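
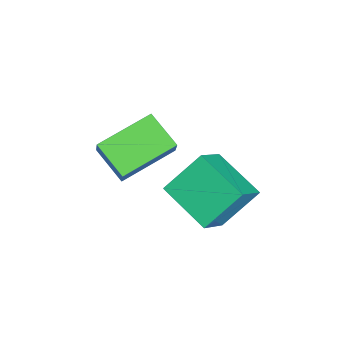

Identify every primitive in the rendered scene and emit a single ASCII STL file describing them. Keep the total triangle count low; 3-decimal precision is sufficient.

solid 
facet normal -0.657 -0.672 0.342
outer loop
vertex 2.82 0.879 3.351
vertex 2.318 1.909 4.41
vertex 1.825 1.37 2.402
endloop
endfacet
facet normal 0.321 -0.661 -0.679
outer loop
vertex 2.962 2.531 1.81
vertex 2.82 0.879 3.351
vertex 1.825 1.37 2.402
endloop
endfacet
facet normal -0.657 -0.672 0.342
outer loop
vertex 1.825 1.37 2.402
vertex 2.318 1.909 4.41
vertex 1.323 2.4 3.461
endloop
endfacet
facet normal -0.682 0.336 -0.650
outer loop
vertex 1.323 2.4 3.461
vertex 2.962 2.531 1.81
vertex 1.825 1.37 2.402
endloop
endfacet
facet normal 0.682 -0.336 0.650
outer loop
vertex 2.82 0.879 3.351
vertex 3.455 3.07 3.818
vertex 2.318 1.909 4.41
endloop
endfacet
facet normal 0.321 -0.661 -0.679
outer loop
vertex 3.957 2.04 2.759
vertex 2.82 0.879 3.351
vertex 2.962 2.531 1.81
endloop
endfacet
facet normal 0.682 -0.336 0.650
outer loop
vertex 3.957 2.04 2.759
vertex 3.455 3.07 3.818
vertex 2.82 0.879 3.351
endloop
endfacet
facet normal -0.321 0.661 0.679
outer loop
vertex 2.318 1.909 4.41
vertex 3.455 3.07 3.818
vertex 1.323 2.4 3.461
endloop
endfacet
facet normal -0.682 0.336 -0.650
outer loop
vertex 2.46 3.561 2.869
vertex 2.962 2.531 1.81
vertex 1.323 2.4 3.461
endloop
endfacet
facet normal -0.321 0.661 0.679
outer loop
vertex 1.323 2.4 3.461
vertex 3.455 3.07 3.818
vertex 2.46 3.561 2.869
endloop
endfacet
facet normal 0.657 0.672 -0.342
outer loop
vertex 2.46 3.561 2.869
vertex 3.957 2.04 2.759
vertex 2.962 2.531 1.81
endloop
endfacet
facet normal 0.657 0.672 -0.342
outer loop
vertex 3.455 3.07 3.818
vertex 3.957 2.04 2.759
vertex 2.46 3.561 2.869
endloop
endfacet
facet normal -0.640 -0.594 0.487
outer loop
vertex 0.796 -1.099 3.253
vertex -0.196 0.415 3.795
vertex 0.218 -1.173 2.403
endloop
endfacet
facet normal 0.525 -0.801 -0.287
outer loop
vertex 1.056 -0.395 1.765
vertex 0.796 -1.099 3.253
vertex 0.218 -1.173 2.403
endloop
endfacet
facet normal -0.640 -0.594 0.487
outer loop
vertex 0.218 -1.173 2.403
vertex -0.196 0.415 3.795
vertex -0.774 0.341 2.946
endloop
endfacet
facet normal -0.561 -0.072 -0.825
outer loop
vertex -0.774 0.341 2.946
vertex 1.056 -0.395 1.765
vertex 0.218 -1.173 2.403
endloop
endfacet
facet normal 0.561 0.072 0.825
outer loop
vertex 0.796 -1.099 3.253
vertex 0.642 1.193 3.157
vertex -0.196 0.415 3.795
endloop
endfacet
facet normal 0.525 -0.801 -0.287
outer loop
vertex 1.634 -0.321 2.614
vertex 0.796 -1.099 3.253
vertex 1.056 -0.395 1.765
endloop
endfacet
facet normal 0.561 0.072 0.824
outer loop
vertex 1.634 -0.321 2.614
vertex 0.642 1.193 3.157
vertex 0.796 -1.099 3.253
endloop
endfacet
facet normal -0.525 0.801 0.288
outer loop
vertex -0.196 0.415 3.795
vertex 0.642 1.193 3.157
vertex -0.774 0.341 2.946
endloop
endfacet
facet normal -0.561 -0.073 -0.824
outer loop
vertex 0.064 1.119 2.307
vertex 1.056 -0.395 1.765
vertex -0.774 0.341 2.946
endloop
endfacet
facet normal -0.525 0.801 0.287
outer loop
vertex -0.774 0.341 2.946
vertex 0.642 1.193 3.157
vertex 0.064 1.119 2.307
endloop
endfacet
facet normal 0.640 0.594 -0.488
outer loop
vertex 0.064 1.119 2.307
vertex 1.634 -0.321 2.614
vertex 1.056 -0.395 1.765
endloop
endfacet
facet normal 0.640 0.594 -0.487
outer loop
vertex 0.642 1.193 3.157
vertex 1.634 -0.321 2.614
vertex 0.064 1.119 2.307
endloop
endfacet

endsolid


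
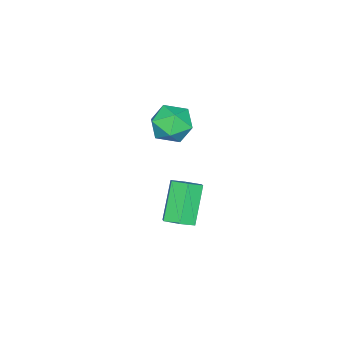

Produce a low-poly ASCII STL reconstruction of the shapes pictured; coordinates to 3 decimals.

solid 
facet normal -0.288 0.057 0.956
outer loop
vertex 0.014 0.066 4.205
vertex 0.413 -0.68 4.37
vertex 0.84 0.065 4.454
endloop
endfacet
facet normal -0.203 0.708 0.677
outer loop
vertex 0.014 0.066 4.205
vertex 0.84 0.065 4.454
vertex 0.58 0.593 3.824
endloop
endfacet
facet normal -0.636 0.764 0.112
outer loop
vertex 0.014 0.066 4.205
vertex 0.58 0.593 3.824
vertex -0.006 0.175 3.35
endloop
endfacet
facet normal -0.988 0.149 0.042
outer loop
vertex 0.014 0.066 4.205
vertex -0.006 0.175 3.35
vertex -0.11 -0.612 3.687
endloop
endfacet
facet normal -0.774 -0.289 0.564
outer loop
vertex 0.014 0.066 4.205
vertex -0.11 -0.612 3.687
vertex 0.413 -0.68 4.37
endloop
endfacet
facet normal 0.470 0.762 0.445
outer loop
vertex 0.58 0.593 3.824
vertex 0.84 0.065 4.454
vertex 1.33 0.172 3.753
endloop
endfacet
facet normal 0.332 -0.292 0.897
outer loop
vertex 0.84 0.065 4.454
vertex 0.413 -0.68 4.37
vertex 1.226 -0.615 4.09
endloop
endfacet
facet normal -0.453 -0.852 0.262
outer loop
vertex 0.413 -0.68 4.37
vertex -0.11 -0.612 3.687
vertex 0.64 -1.033 3.616
endloop
endfacet
facet normal -0.801 -0.143 -0.582
outer loop
vertex -0.11 -0.612 3.687
vertex -0.006 0.175 3.35
vertex 0.38 -0.505 2.986
endloop
endfacet
facet normal -0.230 0.853 -0.469
outer loop
vertex -0.006 0.175 3.35
vertex 0.58 0.593 3.824
vertex 0.807 0.24 3.07
endloop
endfacet
facet normal 0.988 -0.149 -0.042
outer loop
vertex 1.206 -0.506 3.235
vertex 1.33 0.172 3.753
vertex 1.226 -0.615 4.09
endloop
endfacet
facet normal 0.636 -0.764 -0.112
outer loop
vertex 1.206 -0.506 3.235
vertex 1.226 -0.615 4.09
vertex 0.64 -1.033 3.616
endloop
endfacet
facet normal 0.203 -0.708 -0.677
outer loop
vertex 1.206 -0.506 3.235
vertex 0.64 -1.033 3.616
vertex 0.38 -0.505 2.986
endloop
endfacet
facet normal 0.288 -0.057 -0.956
outer loop
vertex 1.206 -0.506 3.235
vertex 0.38 -0.505 2.986
vertex 0.807 0.24 3.07
endloop
endfacet
facet normal 0.774 0.289 -0.564
outer loop
vertex 1.206 -0.506 3.235
vertex 0.807 0.24 3.07
vertex 1.33 0.172 3.753
endloop
endfacet
facet normal 0.801 0.143 0.582
outer loop
vertex 1.226 -0.615 4.09
vertex 1.33 0.172 3.753
vertex 0.84 0.065 4.454
endloop
endfacet
facet normal 0.230 -0.853 0.469
outer loop
vertex 0.64 -1.033 3.616
vertex 1.226 -0.615 4.09
vertex 0.413 -0.68 4.37
endloop
endfacet
facet normal -0.470 -0.762 -0.445
outer loop
vertex 0.38 -0.505 2.986
vertex 0.64 -1.033 3.616
vertex -0.11 -0.612 3.687
endloop
endfacet
facet normal -0.332 0.292 -0.897
outer loop
vertex 0.807 0.24 3.07
vertex 0.38 -0.505 2.986
vertex -0.006 0.175 3.35
endloop
endfacet
facet normal 0.453 0.852 -0.262
outer loop
vertex 1.33 0.172 3.753
vertex 0.807 0.24 3.07
vertex 0.58 0.593 3.824
endloop
endfacet
facet normal 0.607 0.183 -0.773
outer loop
vertex 1.697 0.125 -0.641
vertex 1.23 0.453 -0.93
vertex 1.637 0.754 -0.539
endloop
endfacet
facet normal 0.790 -0.024 0.613
outer loop
vertex 1.697 0.125 -0.641
vertex 1.637 0.754 -0.539
vertex 0.678 -0.181 0.659
endloop
endfacet
facet normal 0.790 -0.024 0.613
outer loop
vertex 0.678 -0.181 0.659
vertex 1.637 0.754 -0.539
vertex 0.618 0.448 0.761
endloop
endfacet
facet normal -0.606 -0.183 0.774
outer loop
vertex 0.678 -0.181 0.659
vertex 0.618 0.448 0.761
vertex 0.21 0.147 0.37
endloop
endfacet
facet normal 0.607 0.183 -0.773
outer loop
vertex 1.637 0.754 -0.539
vertex 1.23 0.453 -0.93
vertex 1.17 1.082 -0.828
endloop
endfacet
facet normal 0.315 0.839 0.444
outer loop
vertex 1.637 0.754 -0.539
vertex 1.17 1.082 -0.828
vertex 0.618 0.448 0.761
endloop
endfacet
facet normal 0.314 0.839 0.444
outer loop
vertex 0.618 0.448 0.761
vertex 1.17 1.082 -0.828
vertex 0.151 0.776 0.471
endloop
endfacet
facet normal -0.608 -0.181 0.773
outer loop
vertex 0.618 0.448 0.761
vertex 0.151 0.776 0.471
vertex 0.21 0.147 0.37
endloop
endfacet
facet normal 0.606 0.183 -0.774
outer loop
vertex 1.17 1.082 -0.828
vertex 1.23 0.453 -0.93
vertex 0.762 0.781 -1.219
endloop
endfacet
facet normal -0.475 0.864 -0.169
outer loop
vertex 1.17 1.082 -0.828
vertex 0.762 0.781 -1.219
vertex 0.151 0.776 0.471
endloop
endfacet
facet normal -0.475 0.863 -0.169
outer loop
vertex 0.151 0.776 0.471
vertex 0.762 0.781 -1.219
vertex -0.257 0.475 0.081
endloop
endfacet
facet normal -0.606 -0.181 0.774
outer loop
vertex 0.151 0.776 0.471
vertex -0.257 0.475 0.081
vertex 0.21 0.147 0.37
endloop
endfacet
facet normal 0.606 0.183 -0.774
outer loop
vertex 0.762 0.781 -1.219
vertex 1.23 0.453 -0.93
vertex 0.822 0.152 -1.321
endloop
endfacet
facet normal -0.790 0.024 -0.613
outer loop
vertex 0.762 0.781 -1.219
vertex 0.822 0.152 -1.321
vertex -0.257 0.475 0.081
endloop
endfacet
facet normal -0.790 0.024 -0.613
outer loop
vertex -0.257 0.475 0.081
vertex 0.822 0.152 -1.321
vertex -0.197 -0.154 -0.021
endloop
endfacet
facet normal -0.607 -0.183 0.773
outer loop
vertex -0.257 0.475 0.081
vertex -0.197 -0.154 -0.021
vertex 0.21 0.147 0.37
endloop
endfacet
facet normal 0.608 0.181 -0.773
outer loop
vertex 0.822 0.152 -1.321
vertex 1.23 0.453 -0.93
vertex 1.289 -0.176 -1.031
endloop
endfacet
facet normal -0.314 -0.839 -0.444
outer loop
vertex 0.822 0.152 -1.321
vertex 1.289 -0.176 -1.031
vertex -0.197 -0.154 -0.021
endloop
endfacet
facet normal -0.314 -0.839 -0.444
outer loop
vertex -0.197 -0.154 -0.021
vertex 1.289 -0.176 -1.031
vertex 0.27 -0.482 0.268
endloop
endfacet
facet normal -0.607 -0.183 0.773
outer loop
vertex -0.197 -0.154 -0.021
vertex 0.27 -0.482 0.268
vertex 0.21 0.147 0.37
endloop
endfacet
facet normal 0.606 0.181 -0.774
outer loop
vertex 1.289 -0.176 -1.031
vertex 1.23 0.453 -0.93
vertex 1.697 0.125 -0.641
endloop
endfacet
facet normal 0.475 -0.863 0.169
outer loop
vertex 1.289 -0.176 -1.031
vertex 1.697 0.125 -0.641
vertex 0.27 -0.482 0.268
endloop
endfacet
facet normal 0.475 -0.864 0.169
outer loop
vertex 0.27 -0.482 0.268
vertex 1.697 0.125 -0.641
vertex 0.678 -0.181 0.659
endloop
endfacet
facet normal -0.606 -0.183 0.774
outer loop
vertex 0.27 -0.482 0.268
vertex 0.678 -0.181 0.659
vertex 0.21 0.147 0.37
endloop
endfacet

endsolid


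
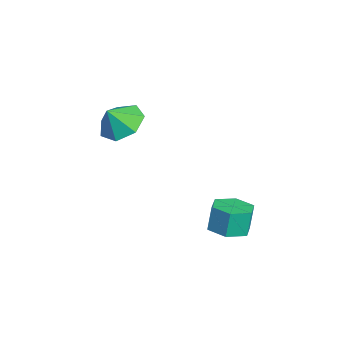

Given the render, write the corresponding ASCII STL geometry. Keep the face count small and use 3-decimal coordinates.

solid 
facet normal 0.148 -0.156 -0.977
outer loop
vertex 4.468 1.443 -3.145
vertex 3.628 1.688 -3.311
vertex 4.277 2.297 -3.31
endloop
endfacet
facet normal 0.965 0.237 0.109
outer loop
vertex 4.468 1.443 -3.145
vertex 4.277 2.297 -3.31
vertex 4.291 1.628 -1.983
endloop
endfacet
facet normal 0.965 0.237 0.109
outer loop
vertex 4.291 1.628 -1.983
vertex 4.277 2.297 -3.31
vertex 4.1 2.482 -2.147
endloop
endfacet
facet normal -0.148 0.154 0.977
outer loop
vertex 4.291 1.628 -1.983
vertex 4.1 2.482 -2.147
vertex 3.452 1.872 -2.149
endloop
endfacet
facet normal 0.148 -0.156 -0.977
outer loop
vertex 4.277 2.297 -3.31
vertex 3.628 1.688 -3.311
vertex 3.437 2.541 -3.476
endloop
endfacet
facet normal 0.297 0.949 -0.106
outer loop
vertex 4.277 2.297 -3.31
vertex 3.437 2.541 -3.476
vertex 4.1 2.482 -2.147
endloop
endfacet
facet normal 0.297 0.949 -0.106
outer loop
vertex 4.1 2.482 -2.147
vertex 3.437 2.541 -3.476
vertex 3.261 2.726 -2.314
endloop
endfacet
facet normal -0.149 0.155 0.977
outer loop
vertex 4.1 2.482 -2.147
vertex 3.261 2.726 -2.314
vertex 3.452 1.872 -2.149
endloop
endfacet
facet normal 0.148 -0.156 -0.977
outer loop
vertex 3.437 2.541 -3.476
vertex 3.628 1.688 -3.311
vertex 2.789 1.932 -3.477
endloop
endfacet
facet normal -0.669 0.712 -0.215
outer loop
vertex 3.437 2.541 -3.476
vertex 2.789 1.932 -3.477
vertex 3.261 2.726 -2.314
endloop
endfacet
facet normal -0.668 0.712 -0.215
outer loop
vertex 3.261 2.726 -2.314
vertex 2.789 1.932 -3.477
vertex 2.612 2.117 -2.315
endloop
endfacet
facet normal -0.148 0.156 0.977
outer loop
vertex 3.261 2.726 -2.314
vertex 2.612 2.117 -2.315
vertex 3.452 1.872 -2.149
endloop
endfacet
facet normal 0.148 -0.154 -0.977
outer loop
vertex 2.789 1.932 -3.477
vertex 3.628 1.688 -3.311
vertex 2.98 1.078 -3.313
endloop
endfacet
facet normal -0.965 -0.237 -0.109
outer loop
vertex 2.789 1.932 -3.477
vertex 2.98 1.078 -3.313
vertex 2.612 2.117 -2.315
endloop
endfacet
facet normal -0.965 -0.237 -0.109
outer loop
vertex 2.612 2.117 -2.315
vertex 2.98 1.078 -3.313
vertex 2.803 1.263 -2.15
endloop
endfacet
facet normal -0.148 0.156 0.977
outer loop
vertex 2.612 2.117 -2.315
vertex 2.803 1.263 -2.15
vertex 3.452 1.872 -2.149
endloop
endfacet
facet normal 0.149 -0.155 -0.977
outer loop
vertex 2.98 1.078 -3.313
vertex 3.628 1.688 -3.311
vertex 3.819 0.834 -3.146
endloop
endfacet
facet normal -0.297 -0.949 0.106
outer loop
vertex 2.98 1.078 -3.313
vertex 3.819 0.834 -3.146
vertex 2.803 1.263 -2.15
endloop
endfacet
facet normal -0.297 -0.949 0.106
outer loop
vertex 2.803 1.263 -2.15
vertex 3.819 0.834 -3.146
vertex 3.643 1.019 -1.984
endloop
endfacet
facet normal -0.148 0.156 0.977
outer loop
vertex 2.803 1.263 -2.15
vertex 3.643 1.019 -1.984
vertex 3.452 1.872 -2.149
endloop
endfacet
facet normal 0.148 -0.156 -0.977
outer loop
vertex 3.819 0.834 -3.146
vertex 3.628 1.688 -3.311
vertex 4.468 1.443 -3.145
endloop
endfacet
facet normal 0.668 -0.712 0.215
outer loop
vertex 3.819 0.834 -3.146
vertex 4.468 1.443 -3.145
vertex 3.643 1.019 -1.984
endloop
endfacet
facet normal 0.669 -0.712 0.215
outer loop
vertex 3.643 1.019 -1.984
vertex 4.468 1.443 -3.145
vertex 4.291 1.628 -1.983
endloop
endfacet
facet normal -0.148 0.156 0.977
outer loop
vertex 3.643 1.019 -1.984
vertex 4.291 1.628 -1.983
vertex 3.452 1.872 -2.149
endloop
endfacet
facet normal -0.257 0.533 -0.807
outer loop
vertex -0.114 -1.497 0.018
vertex -1.077 -1.964 0.016
vertex -0.772 -1.066 0.512
endloop
endfacet
facet normal 0.669 0.200 0.716
outer loop
vertex -0.114 -1.497 0.018
vertex -0.772 -1.066 0.512
vertex -0.783 -2.576 0.944
endloop
endfacet
facet normal -0.256 0.533 -0.807
outer loop
vertex -0.772 -1.066 0.512
vertex -1.077 -1.964 0.016
vertex -1.659 -1.311 0.632
endloop
endfacet
facet normal 0.054 0.274 0.960
outer loop
vertex -0.772 -1.066 0.512
vertex -1.659 -1.311 0.632
vertex -0.783 -2.576 0.944
endloop
endfacet
facet normal -0.255 0.533 -0.807
outer loop
vertex -1.659 -1.311 0.632
vertex -1.077 -1.964 0.016
vertex -2.109 -2.047 0.288
endloop
endfacet
facet normal -0.477 -0.116 0.871
outer loop
vertex -1.659 -1.311 0.632
vertex -2.109 -2.047 0.288
vertex -0.783 -2.576 0.944
endloop
endfacet
facet normal -0.256 0.532 -0.807
outer loop
vertex -2.109 -2.047 0.288
vertex -1.077 -1.964 0.016
vertex -1.781 -2.721 -0.26
endloop
endfacet
facet normal -0.525 -0.676 0.517
outer loop
vertex -2.109 -2.047 0.288
vertex -1.781 -2.721 -0.26
vertex -0.783 -2.576 0.944
endloop
endfacet
facet normal -0.256 0.533 -0.807
outer loop
vertex -1.781 -2.721 -0.26
vertex -1.077 -1.964 0.016
vertex -0.924 -2.825 -0.601
endloop
endfacet
facet normal -0.054 -0.985 0.164
outer loop
vertex -1.781 -2.721 -0.26
vertex -0.924 -2.825 -0.601
vertex -0.783 -2.576 0.944
endloop
endfacet
facet normal -0.256 0.533 -0.807
outer loop
vertex -0.924 -2.825 -0.601
vertex -1.077 -1.964 0.016
vertex -0.182 -2.28 -0.477
endloop
endfacet
facet normal 0.582 -0.810 0.077
outer loop
vertex -0.924 -2.825 -0.601
vertex -0.182 -2.28 -0.477
vertex -0.783 -2.576 0.944
endloop
endfacet
facet normal -0.256 0.532 -0.807
outer loop
vertex -0.182 -2.28 -0.477
vertex -1.077 -1.964 0.016
vertex -0.114 -1.497 0.018
endloop
endfacet
facet normal 0.903 -0.283 0.323
outer loop
vertex -0.182 -2.28 -0.477
vertex -0.114 -1.497 0.018
vertex -0.783 -2.576 0.944
endloop
endfacet

endsolid


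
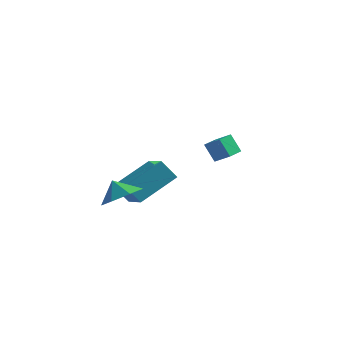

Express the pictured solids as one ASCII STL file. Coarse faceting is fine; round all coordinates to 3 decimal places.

solid 
facet normal -0.520 0.213 0.827
outer loop
vertex 1.593 -4.156 3.175
vertex 1.829 -3.311 3.106
vertex 0.912 -4.004 2.708
endloop
endfacet
facet normal -0.269 -0.960 0.079
outer loop
vertex 1.411 -4.209 1.914
vertex 1.593 -4.156 3.175
vertex 0.912 -4.004 2.708
endloop
endfacet
facet normal -0.520 0.213 0.827
outer loop
vertex 0.912 -4.004 2.708
vertex 1.829 -3.311 3.106
vertex 1.148 -3.159 2.639
endloop
endfacet
facet normal -0.811 0.181 -0.556
outer loop
vertex 1.148 -3.159 2.639
vertex 1.411 -4.209 1.914
vertex 0.912 -4.004 2.708
endloop
endfacet
facet normal 0.811 -0.181 0.556
outer loop
vertex 1.593 -4.156 3.175
vertex 2.328 -3.516 2.312
vertex 1.829 -3.311 3.106
endloop
endfacet
facet normal -0.269 -0.960 0.079
outer loop
vertex 2.092 -4.361 2.381
vertex 1.593 -4.156 3.175
vertex 1.411 -4.209 1.914
endloop
endfacet
facet normal 0.811 -0.181 0.556
outer loop
vertex 2.092 -4.361 2.381
vertex 2.328 -3.516 2.312
vertex 1.593 -4.156 3.175
endloop
endfacet
facet normal 0.269 0.960 -0.079
outer loop
vertex 1.829 -3.311 3.106
vertex 2.328 -3.516 2.312
vertex 1.148 -3.159 2.639
endloop
endfacet
facet normal -0.811 0.181 -0.556
outer loop
vertex 1.647 -3.364 1.845
vertex 1.411 -4.209 1.914
vertex 1.148 -3.159 2.639
endloop
endfacet
facet normal 0.269 0.960 -0.079
outer loop
vertex 1.148 -3.159 2.639
vertex 2.328 -3.516 2.312
vertex 1.647 -3.364 1.845
endloop
endfacet
facet normal 0.520 -0.213 -0.827
outer loop
vertex 1.647 -3.364 1.845
vertex 2.092 -4.361 2.381
vertex 1.411 -4.209 1.914
endloop
endfacet
facet normal 0.520 -0.213 -0.827
outer loop
vertex 2.328 -3.516 2.312
vertex 2.092 -4.361 2.381
vertex 1.647 -3.364 1.845
endloop
endfacet
facet normal -0.633 -0.011 0.774
outer loop
vertex -3.779 -0.289 -2.298
vertex -2.569 1.23 -1.286
vertex -4.792 1.057 -3.108
endloop
endfacet
facet normal -0.553 -0.694 -0.462
outer loop
vertex -4.051 1.07 -4.014
vertex -3.779 -0.289 -2.298
vertex -4.792 1.057 -3.108
endloop
endfacet
facet normal -0.633 -0.010 0.774
outer loop
vertex -4.792 1.057 -3.108
vertex -2.569 1.23 -1.286
vertex -3.582 2.577 -2.097
endloop
endfacet
facet normal -0.542 0.720 -0.433
outer loop
vertex -3.582 2.577 -2.097
vertex -4.051 1.07 -4.014
vertex -4.792 1.057 -3.108
endloop
endfacet
facet normal 0.542 -0.720 0.433
outer loop
vertex -3.779 -0.289 -2.298
vertex -1.828 1.243 -2.192
vertex -2.569 1.23 -1.286
endloop
endfacet
facet normal -0.553 -0.694 -0.462
outer loop
vertex -3.038 -0.277 -3.203
vertex -3.779 -0.289 -2.298
vertex -4.051 1.07 -4.014
endloop
endfacet
facet normal 0.542 -0.720 0.434
outer loop
vertex -3.038 -0.277 -3.203
vertex -1.828 1.243 -2.192
vertex -3.779 -0.289 -2.298
endloop
endfacet
facet normal 0.553 0.694 0.462
outer loop
vertex -2.569 1.23 -1.286
vertex -1.828 1.243 -2.192
vertex -3.582 2.577 -2.097
endloop
endfacet
facet normal -0.541 0.720 -0.434
outer loop
vertex -2.841 2.589 -3.002
vertex -4.051 1.07 -4.014
vertex -3.582 2.577 -2.097
endloop
endfacet
facet normal 0.553 0.694 0.462
outer loop
vertex -3.582 2.577 -2.097
vertex -1.828 1.243 -2.192
vertex -2.841 2.589 -3.002
endloop
endfacet
facet normal 0.634 0.011 -0.774
outer loop
vertex -2.841 2.589 -3.002
vertex -3.038 -0.277 -3.203
vertex -4.051 1.07 -4.014
endloop
endfacet
facet normal 0.633 0.011 -0.774
outer loop
vertex -1.828 1.243 -2.192
vertex -3.038 -0.277 -3.203
vertex -2.841 2.589 -3.002
endloop
endfacet
facet normal 0.553 -0.253 -0.794
outer loop
vertex -2.86 -2.275 -1.628
vertex -3.414 -1.637 -2.217
vertex -2.556 -1.436 -1.684
endloop
endfacet
facet normal 0.182 -0.000 0.983
outer loop
vertex -2.86 -2.275 -1.628
vertex -2.556 -1.436 -1.684
vertex -3.966 -1.383 -1.423
endloop
endfacet
facet normal 0.553 -0.254 -0.794
outer loop
vertex -2.556 -1.436 -1.684
vertex -3.414 -1.637 -2.217
vertex -2.897 -0.749 -2.141
endloop
endfacet
facet normal 0.167 0.602 0.781
outer loop
vertex -2.556 -1.436 -1.684
vertex -2.897 -0.749 -2.141
vertex -3.966 -1.383 -1.423
endloop
endfacet
facet normal 0.553 -0.254 -0.794
outer loop
vertex -2.897 -0.749 -2.141
vertex -3.414 -1.637 -2.217
vertex -3.628 -0.73 -2.656
endloop
endfacet
facet normal -0.256 0.881 0.397
outer loop
vertex -2.897 -0.749 -2.141
vertex -3.628 -0.73 -2.656
vertex -3.966 -1.383 -1.423
endloop
endfacet
facet normal 0.553 -0.254 -0.794
outer loop
vertex -3.628 -0.73 -2.656
vertex -3.414 -1.637 -2.217
vertex -4.197 -1.394 -2.84
endloop
endfacet
facet normal -0.770 0.626 0.121
outer loop
vertex -3.628 -0.73 -2.656
vertex -4.197 -1.394 -2.84
vertex -3.966 -1.383 -1.423
endloop
endfacet
facet normal 0.553 -0.253 -0.794
outer loop
vertex -4.197 -1.394 -2.84
vertex -3.414 -1.637 -2.217
vertex -4.176 -2.241 -2.555
endloop
endfacet
facet normal -0.987 0.030 0.161
outer loop
vertex -4.197 -1.394 -2.84
vertex -4.176 -2.241 -2.555
vertex -3.966 -1.383 -1.423
endloop
endfacet
facet normal 0.553 -0.253 -0.794
outer loop
vertex -4.176 -2.241 -2.555
vertex -3.414 -1.637 -2.217
vertex -3.581 -2.633 -2.016
endloop
endfacet
facet normal -0.743 -0.460 0.486
outer loop
vertex -4.176 -2.241 -2.555
vertex -3.581 -2.633 -2.016
vertex -3.966 -1.383 -1.423
endloop
endfacet
facet normal 0.553 -0.253 -0.794
outer loop
vertex -3.581 -2.633 -2.016
vertex -3.414 -1.637 -2.217
vertex -2.86 -2.275 -1.628
endloop
endfacet
facet normal -0.224 -0.473 0.852
outer loop
vertex -3.581 -2.633 -2.016
vertex -2.86 -2.275 -1.628
vertex -3.966 -1.383 -1.423
endloop
endfacet

endsolid


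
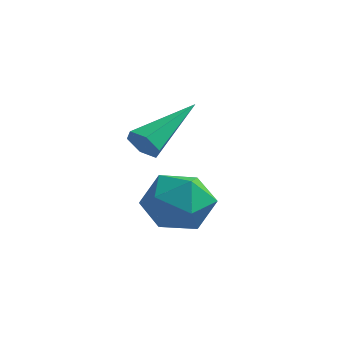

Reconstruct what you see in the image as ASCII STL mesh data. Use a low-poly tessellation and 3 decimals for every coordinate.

solid 
facet normal -0.160 -0.866 -0.473
outer loop
vertex -0.324 -0.804 -0.783
vertex -0.574 -1.008 -0.325
vertex -0.876 -0.74 -0.713
endloop
endfacet
facet normal -0.016 0.673 -0.740
outer loop
vertex -0.324 -0.804 -0.783
vertex -0.876 -0.74 -0.713
vertex -0.246 0.768 0.645
endloop
endfacet
facet normal -0.160 -0.866 -0.473
outer loop
vertex -0.876 -0.74 -0.713
vertex -0.574 -1.008 -0.325
vertex -1.126 -0.944 -0.255
endloop
endfacet
facet normal -0.820 0.532 -0.211
outer loop
vertex -0.876 -0.74 -0.713
vertex -1.126 -0.944 -0.255
vertex -0.246 0.768 0.645
endloop
endfacet
facet normal -0.160 -0.866 -0.473
outer loop
vertex -1.126 -0.944 -0.255
vertex -0.574 -1.008 -0.325
vertex -0.824 -1.212 0.133
endloop
endfacet
facet normal -0.768 0.059 0.638
outer loop
vertex -1.126 -0.944 -0.255
vertex -0.824 -1.212 0.133
vertex -0.246 0.768 0.645
endloop
endfacet
facet normal -0.160 -0.866 -0.473
outer loop
vertex -0.824 -1.212 0.133
vertex -0.574 -1.008 -0.325
vertex -0.272 -1.276 0.063
endloop
endfacet
facet normal 0.090 -0.274 0.958
outer loop
vertex -0.824 -1.212 0.133
vertex -0.272 -1.276 0.063
vertex -0.246 0.768 0.645
endloop
endfacet
facet normal -0.160 -0.866 -0.473
outer loop
vertex -0.272 -1.276 0.063
vertex -0.574 -1.008 -0.325
vertex -0.022 -1.072 -0.395
endloop
endfacet
facet normal 0.894 -0.133 0.428
outer loop
vertex -0.272 -1.276 0.063
vertex -0.022 -1.072 -0.395
vertex -0.246 0.768 0.645
endloop
endfacet
facet normal -0.160 -0.866 -0.473
outer loop
vertex -0.022 -1.072 -0.395
vertex -0.574 -1.008 -0.325
vertex -0.324 -0.804 -0.783
endloop
endfacet
facet normal 0.841 0.340 -0.420
outer loop
vertex -0.022 -1.072 -0.395
vertex -0.324 -0.804 -0.783
vertex -0.246 0.768 0.645
endloop
endfacet
facet normal -0.027 0.269 0.963
outer loop
vertex 1.6 -1.741 -0.733
vertex 1.047 -2.534 -0.527
vertex 2.033 -2.594 -0.483
endloop
endfacet
facet normal 0.579 0.486 0.655
outer loop
vertex 1.6 -1.741 -0.733
vertex 2.033 -2.594 -0.483
vertex 2.405 -2.047 -1.218
endloop
endfacet
facet normal 0.408 0.907 0.105
outer loop
vertex 1.6 -1.741 -0.733
vertex 2.405 -2.047 -1.218
vertex 1.65 -1.65 -1.716
endloop
endfacet
facet normal -0.302 0.950 0.073
outer loop
vertex 1.6 -1.741 -0.733
vertex 1.65 -1.65 -1.716
vertex 0.81 -1.95 -1.288
endloop
endfacet
facet normal -0.571 0.555 0.604
outer loop
vertex 1.6 -1.741 -0.733
vertex 0.81 -1.95 -1.288
vertex 1.047 -2.534 -0.527
endloop
endfacet
facet normal 0.914 -0.089 0.396
outer loop
vertex 2.405 -2.047 -1.218
vertex 2.033 -2.594 -0.483
vertex 2.35 -3.03 -1.312
endloop
endfacet
facet normal -0.067 -0.440 0.895
outer loop
vertex 2.033 -2.594 -0.483
vertex 1.047 -2.534 -0.527
vertex 1.51 -3.33 -0.884
endloop
endfacet
facet normal -0.949 0.023 0.313
outer loop
vertex 1.047 -2.534 -0.527
vertex 0.81 -1.95 -1.288
vertex 0.755 -2.933 -1.382
endloop
endfacet
facet normal -0.514 0.662 -0.545
outer loop
vertex 0.81 -1.95 -1.288
vertex 1.65 -1.65 -1.716
vertex 1.127 -2.386 -2.117
endloop
endfacet
facet normal 0.637 0.592 -0.494
outer loop
vertex 1.65 -1.65 -1.716
vertex 2.405 -2.047 -1.218
vertex 2.113 -2.446 -2.073
endloop
endfacet
facet normal 0.302 -0.950 -0.073
outer loop
vertex 1.56 -3.239 -1.867
vertex 2.35 -3.03 -1.312
vertex 1.51 -3.33 -0.884
endloop
endfacet
facet normal -0.408 -0.907 -0.105
outer loop
vertex 1.56 -3.239 -1.867
vertex 1.51 -3.33 -0.884
vertex 0.755 -2.933 -1.382
endloop
endfacet
facet normal -0.579 -0.486 -0.655
outer loop
vertex 1.56 -3.239 -1.867
vertex 0.755 -2.933 -1.382
vertex 1.127 -2.386 -2.117
endloop
endfacet
facet normal 0.027 -0.269 -0.963
outer loop
vertex 1.56 -3.239 -1.867
vertex 1.127 -2.386 -2.117
vertex 2.113 -2.446 -2.073
endloop
endfacet
facet normal 0.571 -0.555 -0.604
outer loop
vertex 1.56 -3.239 -1.867
vertex 2.113 -2.446 -2.073
vertex 2.35 -3.03 -1.312
endloop
endfacet
facet normal 0.514 -0.662 0.545
outer loop
vertex 1.51 -3.33 -0.884
vertex 2.35 -3.03 -1.312
vertex 2.033 -2.594 -0.483
endloop
endfacet
facet normal -0.637 -0.592 0.494
outer loop
vertex 0.755 -2.933 -1.382
vertex 1.51 -3.33 -0.884
vertex 1.047 -2.534 -0.527
endloop
endfacet
facet normal -0.914 0.089 -0.396
outer loop
vertex 1.127 -2.386 -2.117
vertex 0.755 -2.933 -1.382
vertex 0.81 -1.95 -1.288
endloop
endfacet
facet normal 0.067 0.440 -0.895
outer loop
vertex 2.113 -2.446 -2.073
vertex 1.127 -2.386 -2.117
vertex 1.65 -1.65 -1.716
endloop
endfacet
facet normal 0.949 -0.023 -0.313
outer loop
vertex 2.35 -3.03 -1.312
vertex 2.113 -2.446 -2.073
vertex 2.405 -2.047 -1.218
endloop
endfacet

endsolid


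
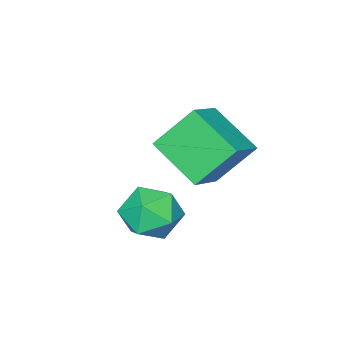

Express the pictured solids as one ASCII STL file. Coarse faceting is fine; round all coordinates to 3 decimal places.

solid 
facet normal -0.203 0.915 -0.350
outer loop
vertex 3.115 2.288 -0.45
vertex 2.214 2.364 0.271
vertex 3.259 2.726 0.611
endloop
endfacet
facet normal 0.496 0.777 -0.388
outer loop
vertex 3.115 2.288 -0.45
vertex 3.259 2.726 0.611
vertex 4.048 2.003 0.172
endloop
endfacet
facet normal 0.584 0.192 -0.788
outer loop
vertex 3.115 2.288 -0.45
vertex 4.048 2.003 0.172
vertex 3.49 1.194 -0.439
endloop
endfacet
facet normal -0.060 -0.031 -0.998
outer loop
vertex 3.115 2.288 -0.45
vertex 3.49 1.194 -0.439
vertex 2.357 1.417 -0.378
endloop
endfacet
facet normal -0.547 0.416 -0.727
outer loop
vertex 3.115 2.288 -0.45
vertex 2.357 1.417 -0.378
vertex 2.214 2.364 0.271
endloop
endfacet
facet normal 0.728 0.630 0.271
outer loop
vertex 4.048 2.003 0.172
vertex 3.259 2.726 0.611
vertex 3.723 1.903 1.278
endloop
endfacet
facet normal -0.403 0.853 0.332
outer loop
vertex 3.259 2.726 0.611
vertex 2.214 2.364 0.271
vertex 2.59 2.126 1.339
endloop
endfacet
facet normal -0.960 0.046 -0.278
outer loop
vertex 2.214 2.364 0.271
vertex 2.357 1.417 -0.378
vertex 2.032 1.317 0.728
endloop
endfacet
facet normal -0.172 -0.677 -0.716
outer loop
vertex 2.357 1.417 -0.378
vertex 3.49 1.194 -0.439
vertex 2.821 0.594 0.289
endloop
endfacet
facet normal 0.871 -0.316 -0.377
outer loop
vertex 3.49 1.194 -0.439
vertex 4.048 2.003 0.172
vertex 3.866 0.956 0.629
endloop
endfacet
facet normal 0.060 0.031 0.998
outer loop
vertex 2.965 1.032 1.35
vertex 3.723 1.903 1.278
vertex 2.59 2.126 1.339
endloop
endfacet
facet normal -0.584 -0.192 0.788
outer loop
vertex 2.965 1.032 1.35
vertex 2.59 2.126 1.339
vertex 2.032 1.317 0.728
endloop
endfacet
facet normal -0.496 -0.777 0.388
outer loop
vertex 2.965 1.032 1.35
vertex 2.032 1.317 0.728
vertex 2.821 0.594 0.289
endloop
endfacet
facet normal 0.203 -0.915 0.350
outer loop
vertex 2.965 1.032 1.35
vertex 2.821 0.594 0.289
vertex 3.866 0.956 0.629
endloop
endfacet
facet normal 0.547 -0.416 0.727
outer loop
vertex 2.965 1.032 1.35
vertex 3.866 0.956 0.629
vertex 3.723 1.903 1.278
endloop
endfacet
facet normal 0.172 0.677 0.716
outer loop
vertex 2.59 2.126 1.339
vertex 3.723 1.903 1.278
vertex 3.259 2.726 0.611
endloop
endfacet
facet normal -0.871 0.316 0.377
outer loop
vertex 2.032 1.317 0.728
vertex 2.59 2.126 1.339
vertex 2.214 2.364 0.271
endloop
endfacet
facet normal -0.728 -0.630 -0.271
outer loop
vertex 2.821 0.594 0.289
vertex 2.032 1.317 0.728
vertex 2.357 1.417 -0.378
endloop
endfacet
facet normal 0.403 -0.853 -0.332
outer loop
vertex 3.866 0.956 0.629
vertex 2.821 0.594 0.289
vertex 3.49 1.194 -0.439
endloop
endfacet
facet normal 0.960 -0.046 0.278
outer loop
vertex 3.723 1.903 1.278
vertex 3.866 0.956 0.629
vertex 4.048 2.003 0.172
endloop
endfacet
facet normal -0.866 -0.207 -0.455
outer loop
vertex -0.342 -0.393 1.189
vertex -1.357 0.497 2.719
vertex -0.247 1.534 0.132
endloop
endfacet
facet normal 0.498 -0.436 -0.750
outer loop
vertex 1.217 1.883 0.901
vertex -0.342 -0.393 1.189
vertex -0.247 1.534 0.132
endloop
endfacet
facet normal -0.866 -0.207 -0.455
outer loop
vertex -0.247 1.534 0.132
vertex -1.357 0.497 2.719
vertex -1.262 2.424 1.662
endloop
endfacet
facet normal 0.044 0.876 -0.481
outer loop
vertex -1.262 2.424 1.662
vertex 1.217 1.883 0.901
vertex -0.247 1.534 0.132
endloop
endfacet
facet normal -0.044 -0.876 0.481
outer loop
vertex -0.342 -0.393 1.189
vertex 0.107 0.846 3.488
vertex -1.357 0.497 2.719
endloop
endfacet
facet normal 0.498 -0.436 -0.750
outer loop
vertex 1.122 -0.044 1.958
vertex -0.342 -0.393 1.189
vertex 1.217 1.883 0.901
endloop
endfacet
facet normal -0.044 -0.876 0.481
outer loop
vertex 1.122 -0.044 1.958
vertex 0.107 0.846 3.488
vertex -0.342 -0.393 1.189
endloop
endfacet
facet normal -0.498 0.436 0.750
outer loop
vertex -1.357 0.497 2.719
vertex 0.107 0.846 3.488
vertex -1.262 2.424 1.662
endloop
endfacet
facet normal 0.044 0.876 -0.481
outer loop
vertex 0.202 2.773 2.431
vertex 1.217 1.883 0.901
vertex -1.262 2.424 1.662
endloop
endfacet
facet normal -0.498 0.436 0.750
outer loop
vertex -1.262 2.424 1.662
vertex 0.107 0.846 3.488
vertex 0.202 2.773 2.431
endloop
endfacet
facet normal 0.866 0.207 0.455
outer loop
vertex 0.202 2.773 2.431
vertex 1.122 -0.044 1.958
vertex 1.217 1.883 0.901
endloop
endfacet
facet normal 0.866 0.207 0.455
outer loop
vertex 0.107 0.846 3.488
vertex 1.122 -0.044 1.958
vertex 0.202 2.773 2.431
endloop
endfacet

endsolid


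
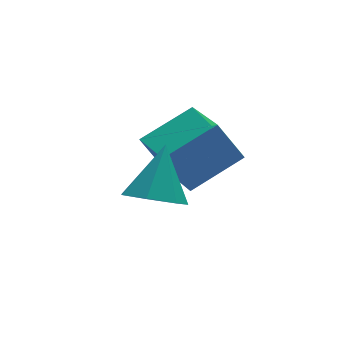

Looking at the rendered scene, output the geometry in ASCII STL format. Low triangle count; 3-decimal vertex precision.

solid 
facet normal -0.458 0.217 0.862
outer loop
vertex -0.587 -2.253 1.468
vertex 0.941 -2.018 2.221
vertex -0.629 -0.484 1.0
endloop
endfacet
facet normal -0.889 -0.137 -0.438
outer loop
vertex -0.001 -0.782 -0.181
vertex -0.587 -2.253 1.468
vertex -0.629 -0.484 1.0
endloop
endfacet
facet normal -0.458 0.217 0.862
outer loop
vertex -0.629 -0.484 1.0
vertex 0.941 -2.018 2.221
vertex 0.9 -0.249 1.753
endloop
endfacet
facet normal -0.023 0.966 -0.256
outer loop
vertex 0.9 -0.249 1.753
vertex -0.001 -0.782 -0.181
vertex -0.629 -0.484 1.0
endloop
endfacet
facet normal 0.023 -0.966 0.256
outer loop
vertex -0.587 -2.253 1.468
vertex 1.569 -2.316 1.04
vertex 0.941 -2.018 2.221
endloop
endfacet
facet normal -0.889 -0.136 -0.437
outer loop
vertex 0.04 -2.551 0.287
vertex -0.587 -2.253 1.468
vertex -0.001 -0.782 -0.181
endloop
endfacet
facet normal 0.023 -0.966 0.256
outer loop
vertex 0.04 -2.551 0.287
vertex 1.569 -2.316 1.04
vertex -0.587 -2.253 1.468
endloop
endfacet
facet normal 0.889 0.136 0.438
outer loop
vertex 0.941 -2.018 2.221
vertex 1.569 -2.316 1.04
vertex 0.9 -0.249 1.753
endloop
endfacet
facet normal -0.023 0.966 -0.256
outer loop
vertex 1.527 -0.547 0.572
vertex -0.001 -0.782 -0.181
vertex 0.9 -0.249 1.753
endloop
endfacet
facet normal 0.889 0.137 0.437
outer loop
vertex 0.9 -0.249 1.753
vertex 1.569 -2.316 1.04
vertex 1.527 -0.547 0.572
endloop
endfacet
facet normal 0.458 -0.217 -0.862
outer loop
vertex 1.527 -0.547 0.572
vertex 0.04 -2.551 0.287
vertex -0.001 -0.782 -0.181
endloop
endfacet
facet normal 0.458 -0.217 -0.862
outer loop
vertex 1.569 -2.316 1.04
vertex 0.04 -2.551 0.287
vertex 1.527 -0.547 0.572
endloop
endfacet
facet normal -0.363 -0.495 -0.789
outer loop
vertex -0.542 -4.035 0.992
vertex -1.32 -3.699 1.139
vertex -0.684 -3.387 0.651
endloop
endfacet
facet normal 0.980 0.196 -0.036
outer loop
vertex -0.542 -4.035 0.992
vertex -0.684 -3.387 0.651
vertex -0.72 -2.881 2.441
endloop
endfacet
facet normal -0.363 -0.495 -0.789
outer loop
vertex -0.684 -3.387 0.651
vertex -1.32 -3.699 1.139
vertex -1.305 -2.973 0.677
endloop
endfacet
facet normal 0.535 0.816 -0.220
outer loop
vertex -0.684 -3.387 0.651
vertex -1.305 -2.973 0.677
vertex -0.72 -2.881 2.441
endloop
endfacet
facet normal -0.363 -0.495 -0.789
outer loop
vertex -1.305 -2.973 0.677
vertex -1.32 -3.699 1.139
vertex -1.937 -3.106 1.051
endloop
endfacet
facet normal -0.198 0.980 0.014
outer loop
vertex -1.305 -2.973 0.677
vertex -1.937 -3.106 1.051
vertex -0.72 -2.881 2.441
endloop
endfacet
facet normal -0.364 -0.496 -0.789
outer loop
vertex -1.937 -3.106 1.051
vertex -1.32 -3.699 1.139
vertex -2.104 -3.685 1.492
endloop
endfacet
facet normal -0.664 0.565 0.490
outer loop
vertex -1.937 -3.106 1.051
vertex -2.104 -3.685 1.492
vertex -0.72 -2.881 2.441
endloop
endfacet
facet normal -0.364 -0.495 -0.789
outer loop
vertex -2.104 -3.685 1.492
vertex -1.32 -3.699 1.139
vertex -1.68 -4.274 1.666
endloop
endfacet
facet normal -0.514 -0.119 0.850
outer loop
vertex -2.104 -3.685 1.492
vertex -1.68 -4.274 1.666
vertex -0.72 -2.881 2.441
endloop
endfacet
facet normal -0.363 -0.496 -0.789
outer loop
vertex -1.68 -4.274 1.666
vertex -1.32 -3.699 1.139
vertex -0.985 -4.43 1.444
endloop
endfacet
facet normal 0.138 -0.553 0.822
outer loop
vertex -1.68 -4.274 1.666
vertex -0.985 -4.43 1.444
vertex -0.72 -2.881 2.441
endloop
endfacet
facet normal -0.363 -0.496 -0.789
outer loop
vertex -0.985 -4.43 1.444
vertex -1.32 -3.699 1.139
vertex -0.542 -4.035 0.992
endloop
endfacet
facet normal 0.804 -0.413 0.428
outer loop
vertex -0.985 -4.43 1.444
vertex -0.542 -4.035 0.992
vertex -0.72 -2.881 2.441
endloop
endfacet

endsolid


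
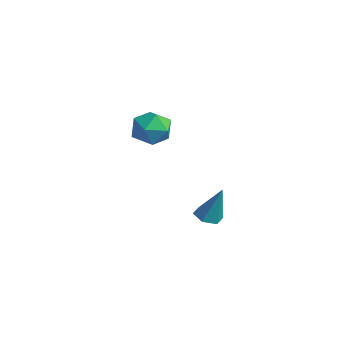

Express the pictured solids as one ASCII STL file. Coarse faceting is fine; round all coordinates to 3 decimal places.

solid 
facet normal -0.271 -0.218 -0.938
outer loop
vertex -1.506 2.808 -2.688
vertex -2.134 2.754 -2.494
vertex -1.901 3.337 -2.697
endloop
endfacet
facet normal 0.801 0.597 -0.048
outer loop
vertex -1.506 2.808 -2.688
vertex -1.901 3.337 -2.697
vertex -1.646 3.146 -0.806
endloop
endfacet
facet normal -0.272 -0.218 -0.937
outer loop
vertex -1.901 3.337 -2.697
vertex -2.134 2.754 -2.494
vertex -2.529 3.283 -2.502
endloop
endfacet
facet normal -0.052 0.993 0.107
outer loop
vertex -1.901 3.337 -2.697
vertex -2.529 3.283 -2.502
vertex -1.646 3.146 -0.806
endloop
endfacet
facet normal -0.272 -0.217 -0.937
outer loop
vertex -2.529 3.283 -2.502
vertex -2.134 2.754 -2.494
vertex -2.763 2.7 -2.299
endloop
endfacet
facet normal -0.771 0.462 0.439
outer loop
vertex -2.529 3.283 -2.502
vertex -2.763 2.7 -2.299
vertex -1.646 3.146 -0.806
endloop
endfacet
facet normal -0.272 -0.217 -0.937
outer loop
vertex -2.763 2.7 -2.299
vertex -2.134 2.754 -2.494
vertex -2.368 2.171 -2.291
endloop
endfacet
facet normal -0.636 -0.466 0.615
outer loop
vertex -2.763 2.7 -2.299
vertex -2.368 2.171 -2.291
vertex -1.646 3.146 -0.806
endloop
endfacet
facet normal -0.271 -0.218 -0.938
outer loop
vertex -2.368 2.171 -2.291
vertex -2.134 2.754 -2.494
vertex -1.739 2.225 -2.485
endloop
endfacet
facet normal 0.216 -0.861 0.460
outer loop
vertex -2.368 2.171 -2.291
vertex -1.739 2.225 -2.485
vertex -1.646 3.146 -0.806
endloop
endfacet
facet normal -0.271 -0.218 -0.938
outer loop
vertex -1.739 2.225 -2.485
vertex -2.134 2.754 -2.494
vertex -1.506 2.808 -2.688
endloop
endfacet
facet normal 0.935 -0.329 0.129
outer loop
vertex -1.739 2.225 -2.485
vertex -1.506 2.808 -2.688
vertex -1.646 3.146 -0.806
endloop
endfacet
facet normal -0.349 -0.092 0.933
outer loop
vertex -3.05 0.553 3.812
vertex -2.777 -0.353 3.825
vertex -2.183 0.325 4.114
endloop
endfacet
facet normal -0.130 0.576 0.807
outer loop
vertex -3.05 0.553 3.812
vertex -2.183 0.325 4.114
vertex -2.306 1.079 3.556
endloop
endfacet
facet normal -0.500 0.829 0.251
outer loop
vertex -3.05 0.553 3.812
vertex -2.306 1.079 3.556
vertex -2.976 0.867 2.922
endloop
endfacet
facet normal -0.948 0.318 0.033
outer loop
vertex -3.05 0.553 3.812
vertex -2.976 0.867 2.922
vertex -3.267 -0.018 3.089
endloop
endfacet
facet normal -0.855 -0.251 0.455
outer loop
vertex -3.05 0.553 3.812
vertex -3.267 -0.018 3.089
vertex -2.777 -0.353 3.825
endloop
endfacet
facet normal 0.559 0.550 0.620
outer loop
vertex -2.306 1.079 3.556
vertex -2.183 0.325 4.114
vertex -1.573 0.498 3.411
endloop
endfacet
facet normal 0.203 -0.529 0.824
outer loop
vertex -2.183 0.325 4.114
vertex -2.777 -0.353 3.825
vertex -1.864 -0.387 3.578
endloop
endfacet
facet normal -0.614 -0.788 0.050
outer loop
vertex -2.777 -0.353 3.825
vertex -3.267 -0.018 3.089
vertex -2.534 -0.599 2.944
endloop
endfacet
facet normal -0.765 0.132 -0.631
outer loop
vertex -3.267 -0.018 3.089
vertex -2.976 0.867 2.922
vertex -2.657 0.155 2.386
endloop
endfacet
facet normal -0.040 0.960 -0.279
outer loop
vertex -2.976 0.867 2.922
vertex -2.306 1.079 3.556
vertex -2.063 0.833 2.675
endloop
endfacet
facet normal 0.948 -0.318 -0.033
outer loop
vertex -1.79 -0.073 2.688
vertex -1.573 0.498 3.411
vertex -1.864 -0.387 3.578
endloop
endfacet
facet normal 0.500 -0.829 -0.251
outer loop
vertex -1.79 -0.073 2.688
vertex -1.864 -0.387 3.578
vertex -2.534 -0.599 2.944
endloop
endfacet
facet normal 0.130 -0.576 -0.807
outer loop
vertex -1.79 -0.073 2.688
vertex -2.534 -0.599 2.944
vertex -2.657 0.155 2.386
endloop
endfacet
facet normal 0.349 0.092 -0.933
outer loop
vertex -1.79 -0.073 2.688
vertex -2.657 0.155 2.386
vertex -2.063 0.833 2.675
endloop
endfacet
facet normal 0.855 0.251 -0.455
outer loop
vertex -1.79 -0.073 2.688
vertex -2.063 0.833 2.675
vertex -1.573 0.498 3.411
endloop
endfacet
facet normal 0.765 -0.132 0.631
outer loop
vertex -1.864 -0.387 3.578
vertex -1.573 0.498 3.411
vertex -2.183 0.325 4.114
endloop
endfacet
facet normal 0.040 -0.960 0.279
outer loop
vertex -2.534 -0.599 2.944
vertex -1.864 -0.387 3.578
vertex -2.777 -0.353 3.825
endloop
endfacet
facet normal -0.559 -0.550 -0.620
outer loop
vertex -2.657 0.155 2.386
vertex -2.534 -0.599 2.944
vertex -3.267 -0.018 3.089
endloop
endfacet
facet normal -0.203 0.529 -0.824
outer loop
vertex -2.063 0.833 2.675
vertex -2.657 0.155 2.386
vertex -2.976 0.867 2.922
endloop
endfacet
facet normal 0.614 0.788 -0.050
outer loop
vertex -1.573 0.498 3.411
vertex -2.063 0.833 2.675
vertex -2.306 1.079 3.556
endloop
endfacet

endsolid


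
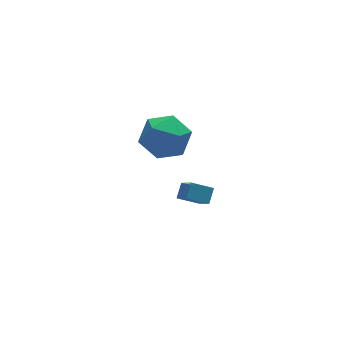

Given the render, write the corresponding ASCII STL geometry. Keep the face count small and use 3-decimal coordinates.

solid 
facet normal -0.571 -0.558 -0.602
outer loop
vertex 1.254 -1.351 -1.253
vertex 0.399 -0.848 -0.909
vertex 1.458 -0.044 -2.659
endloop
endfacet
facet normal 0.814 -0.480 -0.328
outer loop
vertex 1.921 0.408 -2.171
vertex 1.254 -1.351 -1.253
vertex 1.458 -0.044 -2.659
endloop
endfacet
facet normal -0.571 -0.558 -0.602
outer loop
vertex 1.458 -0.044 -2.659
vertex 0.399 -0.848 -0.909
vertex 0.603 0.459 -2.314
endloop
endfacet
facet normal 0.105 0.678 -0.728
outer loop
vertex 0.603 0.459 -2.314
vertex 1.921 0.408 -2.171
vertex 1.458 -0.044 -2.659
endloop
endfacet
facet normal -0.106 -0.678 0.728
outer loop
vertex 1.254 -1.351 -1.253
vertex 0.862 -0.396 -0.421
vertex 0.399 -0.848 -0.909
endloop
endfacet
facet normal 0.814 -0.480 -0.328
outer loop
vertex 1.717 -0.899 -0.766
vertex 1.254 -1.351 -1.253
vertex 1.921 0.408 -2.171
endloop
endfacet
facet normal -0.105 -0.677 0.728
outer loop
vertex 1.717 -0.899 -0.766
vertex 0.862 -0.396 -0.421
vertex 1.254 -1.351 -1.253
endloop
endfacet
facet normal -0.814 0.480 0.328
outer loop
vertex 0.399 -0.848 -0.909
vertex 0.862 -0.396 -0.421
vertex 0.603 0.459 -2.314
endloop
endfacet
facet normal 0.105 0.677 -0.728
outer loop
vertex 1.066 0.911 -1.827
vertex 1.921 0.408 -2.171
vertex 0.603 0.459 -2.314
endloop
endfacet
facet normal -0.814 0.480 0.328
outer loop
vertex 0.603 0.459 -2.314
vertex 0.862 -0.396 -0.421
vertex 1.066 0.911 -1.827
endloop
endfacet
facet normal 0.571 0.558 0.602
outer loop
vertex 1.066 0.911 -1.827
vertex 1.717 -0.899 -0.766
vertex 1.921 0.408 -2.171
endloop
endfacet
facet normal 0.571 0.558 0.602
outer loop
vertex 0.862 -0.396 -0.421
vertex 1.717 -0.899 -0.766
vertex 1.066 0.911 -1.827
endloop
endfacet
facet normal -0.913 -0.228 0.339
outer loop
vertex -1.509 -0.129 3.443
vertex -1.159 -1.286 3.606
vertex -1.027 -0.476 4.508
endloop
endfacet
facet normal -0.749 0.451 0.486
outer loop
vertex -1.509 -0.129 3.443
vertex -1.027 -0.476 4.508
vertex -0.706 0.591 4.013
endloop
endfacet
facet normal -0.609 0.782 -0.130
outer loop
vertex -1.509 -0.129 3.443
vertex -0.706 0.591 4.013
vertex -0.64 0.441 2.804
endloop
endfacet
facet normal -0.686 0.308 -0.659
outer loop
vertex -1.509 -0.129 3.443
vertex -0.64 0.441 2.804
vertex -0.92 -0.719 2.553
endloop
endfacet
facet normal -0.874 -0.316 -0.369
outer loop
vertex -1.509 -0.129 3.443
vertex -0.92 -0.719 2.553
vertex -1.159 -1.286 3.606
endloop
endfacet
facet normal -0.152 0.453 0.878
outer loop
vertex -0.706 0.591 4.013
vertex -1.027 -0.476 4.508
vertex 0.14 -0.121 4.527
endloop
endfacet
facet normal -0.418 -0.645 0.640
outer loop
vertex -1.027 -0.476 4.508
vertex -1.159 -1.286 3.606
vertex -0.14 -1.281 4.276
endloop
endfacet
facet normal -0.356 -0.787 -0.504
outer loop
vertex -1.159 -1.286 3.606
vertex -0.92 -0.719 2.553
vertex -0.074 -1.431 3.067
endloop
endfacet
facet normal -0.052 0.223 -0.973
outer loop
vertex -0.92 -0.719 2.553
vertex -0.64 0.441 2.804
vertex 0.247 -0.364 2.572
endloop
endfacet
facet normal 0.073 0.990 -0.119
outer loop
vertex -0.64 0.441 2.804
vertex -0.706 0.591 4.013
vertex 0.379 0.446 3.474
endloop
endfacet
facet normal 0.686 -0.308 0.659
outer loop
vertex 0.729 -0.711 3.637
vertex 0.14 -0.121 4.527
vertex -0.14 -1.281 4.276
endloop
endfacet
facet normal 0.609 -0.782 0.130
outer loop
vertex 0.729 -0.711 3.637
vertex -0.14 -1.281 4.276
vertex -0.074 -1.431 3.067
endloop
endfacet
facet normal 0.749 -0.451 -0.486
outer loop
vertex 0.729 -0.711 3.637
vertex -0.074 -1.431 3.067
vertex 0.247 -0.364 2.572
endloop
endfacet
facet normal 0.913 0.228 -0.339
outer loop
vertex 0.729 -0.711 3.637
vertex 0.247 -0.364 2.572
vertex 0.379 0.446 3.474
endloop
endfacet
facet normal 0.874 0.316 0.369
outer loop
vertex 0.729 -0.711 3.637
vertex 0.379 0.446 3.474
vertex 0.14 -0.121 4.527
endloop
endfacet
facet normal 0.052 -0.223 0.973
outer loop
vertex -0.14 -1.281 4.276
vertex 0.14 -0.121 4.527
vertex -1.027 -0.476 4.508
endloop
endfacet
facet normal -0.073 -0.990 0.119
outer loop
vertex -0.074 -1.431 3.067
vertex -0.14 -1.281 4.276
vertex -1.159 -1.286 3.606
endloop
endfacet
facet normal 0.152 -0.453 -0.878
outer loop
vertex 0.247 -0.364 2.572
vertex -0.074 -1.431 3.067
vertex -0.92 -0.719 2.553
endloop
endfacet
facet normal 0.418 0.645 -0.640
outer loop
vertex 0.379 0.446 3.474
vertex 0.247 -0.364 2.572
vertex -0.64 0.441 2.804
endloop
endfacet
facet normal 0.356 0.787 0.504
outer loop
vertex 0.14 -0.121 4.527
vertex 0.379 0.446 3.474
vertex -0.706 0.591 4.013
endloop
endfacet

endsolid


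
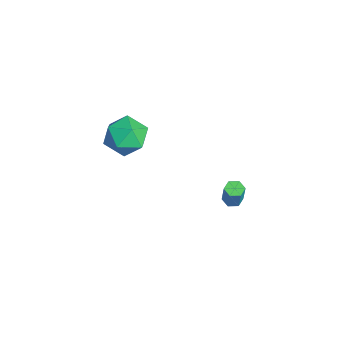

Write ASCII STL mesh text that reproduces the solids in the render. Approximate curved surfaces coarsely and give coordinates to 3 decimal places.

solid 
facet normal -0.342 0.913 -0.222
outer loop
vertex -1.064 -2.145 1.857
vertex -2.044 -2.368 2.45
vertex -1.128 -1.892 2.995
endloop
endfacet
facet normal 0.370 0.911 -0.182
outer loop
vertex -1.064 -2.145 1.857
vertex -1.128 -1.892 2.995
vertex -0.159 -2.373 2.558
endloop
endfacet
facet normal 0.617 0.438 -0.654
outer loop
vertex -1.064 -2.145 1.857
vertex -0.159 -2.373 2.558
vertex -0.475 -3.146 1.743
endloop
endfacet
facet normal 0.057 0.146 -0.988
outer loop
vertex -1.064 -2.145 1.857
vertex -0.475 -3.146 1.743
vertex -1.64 -3.143 1.676
endloop
endfacet
facet normal -0.536 0.440 -0.720
outer loop
vertex -1.064 -2.145 1.857
vertex -1.64 -3.143 1.676
vertex -2.044 -2.368 2.45
endloop
endfacet
facet normal 0.553 0.687 0.471
outer loop
vertex -0.159 -2.373 2.558
vertex -1.128 -1.892 2.995
vertex -0.58 -2.737 3.584
endloop
endfacet
facet normal -0.600 0.690 0.405
outer loop
vertex -1.128 -1.892 2.995
vertex -2.044 -2.368 2.45
vertex -1.745 -2.734 3.517
endloop
endfacet
facet normal -0.913 -0.075 -0.401
outer loop
vertex -2.044 -2.368 2.45
vertex -1.64 -3.143 1.676
vertex -2.061 -3.507 2.702
endloop
endfacet
facet normal 0.047 -0.551 -0.833
outer loop
vertex -1.64 -3.143 1.676
vertex -0.475 -3.146 1.743
vertex -1.092 -3.988 2.265
endloop
endfacet
facet normal 0.952 -0.079 -0.294
outer loop
vertex -0.475 -3.146 1.743
vertex -0.159 -2.373 2.558
vertex -0.176 -3.512 2.81
endloop
endfacet
facet normal -0.057 -0.146 0.988
outer loop
vertex -1.156 -3.735 3.403
vertex -0.58 -2.737 3.584
vertex -1.745 -2.734 3.517
endloop
endfacet
facet normal -0.617 -0.438 0.654
outer loop
vertex -1.156 -3.735 3.403
vertex -1.745 -2.734 3.517
vertex -2.061 -3.507 2.702
endloop
endfacet
facet normal -0.370 -0.911 0.182
outer loop
vertex -1.156 -3.735 3.403
vertex -2.061 -3.507 2.702
vertex -1.092 -3.988 2.265
endloop
endfacet
facet normal 0.342 -0.913 0.222
outer loop
vertex -1.156 -3.735 3.403
vertex -1.092 -3.988 2.265
vertex -0.176 -3.512 2.81
endloop
endfacet
facet normal 0.536 -0.440 0.720
outer loop
vertex -1.156 -3.735 3.403
vertex -0.176 -3.512 2.81
vertex -0.58 -2.737 3.584
endloop
endfacet
facet normal -0.047 0.551 0.833
outer loop
vertex -1.745 -2.734 3.517
vertex -0.58 -2.737 3.584
vertex -1.128 -1.892 2.995
endloop
endfacet
facet normal -0.952 0.079 0.294
outer loop
vertex -2.061 -3.507 2.702
vertex -1.745 -2.734 3.517
vertex -2.044 -2.368 2.45
endloop
endfacet
facet normal -0.553 -0.687 -0.471
outer loop
vertex -1.092 -3.988 2.265
vertex -2.061 -3.507 2.702
vertex -1.64 -3.143 1.676
endloop
endfacet
facet normal 0.600 -0.690 -0.405
outer loop
vertex -0.176 -3.512 2.81
vertex -1.092 -3.988 2.265
vertex -0.475 -3.146 1.743
endloop
endfacet
facet normal 0.913 0.075 0.401
outer loop
vertex -0.58 -2.737 3.584
vertex -0.176 -3.512 2.81
vertex -0.159 -2.373 2.558
endloop
endfacet
facet normal -0.282 0.002 -0.959
outer loop
vertex -1.301 1.989 -4.225
vertex -1.693 2.311 -4.109
vertex -1.229 2.503 -4.245
endloop
endfacet
facet normal 0.949 -0.144 -0.280
outer loop
vertex -1.301 1.989 -4.225
vertex -1.229 2.503 -4.245
vertex -0.936 1.987 -2.987
endloop
endfacet
facet normal 0.949 -0.144 -0.280
outer loop
vertex -0.936 1.987 -2.987
vertex -1.229 2.503 -4.245
vertex -0.864 2.501 -3.008
endloop
endfacet
facet normal 0.284 -0.001 0.959
outer loop
vertex -0.936 1.987 -2.987
vertex -0.864 2.501 -3.008
vertex -1.327 2.309 -2.871
endloop
endfacet
facet normal -0.282 0.002 -0.959
outer loop
vertex -1.229 2.503 -4.245
vertex -1.693 2.311 -4.109
vertex -1.621 2.825 -4.129
endloop
endfacet
facet normal 0.594 0.786 -0.174
outer loop
vertex -1.229 2.503 -4.245
vertex -1.621 2.825 -4.129
vertex -0.864 2.501 -3.008
endloop
endfacet
facet normal 0.596 0.784 -0.176
outer loop
vertex -0.864 2.501 -3.008
vertex -1.621 2.825 -4.129
vertex -1.255 2.824 -2.892
endloop
endfacet
facet normal 0.284 -0.001 0.959
outer loop
vertex -0.864 2.501 -3.008
vertex -1.255 2.824 -2.892
vertex -1.327 2.309 -2.871
endloop
endfacet
facet normal -0.283 0.002 -0.959
outer loop
vertex -1.621 2.825 -4.129
vertex -1.693 2.311 -4.109
vertex -2.084 2.633 -3.993
endloop
endfacet
facet normal -0.354 0.929 0.106
outer loop
vertex -1.621 2.825 -4.129
vertex -2.084 2.633 -3.993
vertex -1.255 2.824 -2.892
endloop
endfacet
facet normal -0.355 0.929 0.106
outer loop
vertex -1.255 2.824 -2.892
vertex -2.084 2.633 -3.993
vertex -1.719 2.631 -2.755
endloop
endfacet
facet normal 0.283 -0.001 0.959
outer loop
vertex -1.255 2.824 -2.892
vertex -1.719 2.631 -2.755
vertex -1.327 2.309 -2.871
endloop
endfacet
facet normal -0.284 0.001 -0.959
outer loop
vertex -2.084 2.633 -3.993
vertex -1.693 2.311 -4.109
vertex -2.156 2.119 -3.972
endloop
endfacet
facet normal -0.949 0.144 0.280
outer loop
vertex -2.084 2.633 -3.993
vertex -2.156 2.119 -3.972
vertex -1.719 2.631 -2.755
endloop
endfacet
facet normal -0.949 0.144 0.280
outer loop
vertex -1.719 2.631 -2.755
vertex -2.156 2.119 -3.972
vertex -1.791 2.117 -2.735
endloop
endfacet
facet normal 0.282 -0.002 0.959
outer loop
vertex -1.719 2.631 -2.755
vertex -1.791 2.117 -2.735
vertex -1.327 2.309 -2.871
endloop
endfacet
facet normal -0.284 0.001 -0.959
outer loop
vertex -2.156 2.119 -3.972
vertex -1.693 2.311 -4.109
vertex -1.765 1.796 -4.088
endloop
endfacet
facet normal -0.596 -0.784 0.175
outer loop
vertex -2.156 2.119 -3.972
vertex -1.765 1.796 -4.088
vertex -1.791 2.117 -2.735
endloop
endfacet
facet normal -0.594 -0.786 0.175
outer loop
vertex -1.791 2.117 -2.735
vertex -1.765 1.796 -4.088
vertex -1.399 1.795 -2.851
endloop
endfacet
facet normal 0.282 -0.002 0.959
outer loop
vertex -1.791 2.117 -2.735
vertex -1.399 1.795 -2.851
vertex -1.327 2.309 -2.871
endloop
endfacet
facet normal -0.283 0.001 -0.959
outer loop
vertex -1.765 1.796 -4.088
vertex -1.693 2.311 -4.109
vertex -1.301 1.989 -4.225
endloop
endfacet
facet normal 0.355 -0.929 -0.106
outer loop
vertex -1.765 1.796 -4.088
vertex -1.301 1.989 -4.225
vertex -1.399 1.795 -2.851
endloop
endfacet
facet normal 0.354 -0.929 -0.106
outer loop
vertex -1.399 1.795 -2.851
vertex -1.301 1.989 -4.225
vertex -0.936 1.987 -2.987
endloop
endfacet
facet normal 0.283 -0.002 0.959
outer loop
vertex -1.399 1.795 -2.851
vertex -0.936 1.987 -2.987
vertex -1.327 2.309 -2.871
endloop
endfacet

endsolid


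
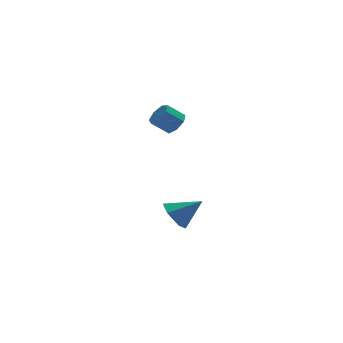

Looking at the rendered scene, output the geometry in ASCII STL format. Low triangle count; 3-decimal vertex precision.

solid 
facet normal -0.799 0.165 -0.578
outer loop
vertex -2.996 -0.076 -5.092
vertex -3.553 -0.711 -4.503
vertex -3.509 0.293 -4.278
endloop
endfacet
facet normal 0.656 0.752 0.072
outer loop
vertex -2.996 -0.076 -5.092
vertex -3.509 0.293 -4.278
vertex -2.107 -1.009 -3.457
endloop
endfacet
facet normal -0.799 0.165 -0.578
outer loop
vertex -3.509 0.293 -4.278
vertex -3.553 -0.711 -4.503
vertex -4.066 -0.342 -3.689
endloop
endfacet
facet normal 0.118 0.618 0.778
outer loop
vertex -3.509 0.293 -4.278
vertex -4.066 -0.342 -3.689
vertex -2.107 -1.009 -3.457
endloop
endfacet
facet normal -0.799 0.165 -0.578
outer loop
vertex -4.066 -0.342 -3.689
vertex -3.553 -0.711 -4.503
vertex -4.11 -1.346 -3.914
endloop
endfacet
facet normal -0.184 -0.207 0.961
outer loop
vertex -4.066 -0.342 -3.689
vertex -4.11 -1.346 -3.914
vertex -2.107 -1.009 -3.457
endloop
endfacet
facet normal -0.799 0.165 -0.578
outer loop
vertex -4.11 -1.346 -3.914
vertex -3.553 -0.711 -4.503
vertex -3.598 -1.715 -4.728
endloop
endfacet
facet normal 0.051 -0.897 0.439
outer loop
vertex -4.11 -1.346 -3.914
vertex -3.598 -1.715 -4.728
vertex -2.107 -1.009 -3.457
endloop
endfacet
facet normal -0.799 0.165 -0.578
outer loop
vertex -3.598 -1.715 -4.728
vertex -3.553 -0.711 -4.503
vertex -3.041 -1.08 -5.317
endloop
endfacet
facet normal 0.589 -0.763 -0.266
outer loop
vertex -3.598 -1.715 -4.728
vertex -3.041 -1.08 -5.317
vertex -2.107 -1.009 -3.457
endloop
endfacet
facet normal -0.799 0.165 -0.578
outer loop
vertex -3.041 -1.08 -5.317
vertex -3.553 -0.711 -4.503
vertex -2.996 -0.076 -5.092
endloop
endfacet
facet normal 0.891 0.061 -0.450
outer loop
vertex -3.041 -1.08 -5.317
vertex -2.996 -0.076 -5.092
vertex -2.107 -1.009 -3.457
endloop
endfacet
facet normal 0.765 -0.091 -0.638
outer loop
vertex -2.989 0.218 2.412
vertex -3.348 -0.355 2.064
vertex -3.385 0.389 1.913
endloop
endfacet
facet normal 0.234 0.962 0.144
outer loop
vertex -2.989 0.218 2.412
vertex -3.385 0.389 1.913
vertex -3.914 0.327 3.185
endloop
endfacet
facet normal 0.235 0.961 0.145
outer loop
vertex -3.914 0.327 3.185
vertex -3.385 0.389 1.913
vertex -4.31 0.499 2.686
endloop
endfacet
facet normal -0.765 0.090 0.638
outer loop
vertex -3.914 0.327 3.185
vertex -4.31 0.499 2.686
vertex -4.272 -0.245 2.836
endloop
endfacet
facet normal 0.764 -0.092 -0.638
outer loop
vertex -3.385 0.389 1.913
vertex -3.348 -0.355 2.064
vertex -3.753 0.001 1.528
endloop
endfacet
facet normal -0.323 0.803 -0.501
outer loop
vertex -3.385 0.389 1.913
vertex -3.753 0.001 1.528
vertex -4.31 0.499 2.686
endloop
endfacet
facet normal -0.324 0.802 -0.501
outer loop
vertex -4.31 0.499 2.686
vertex -3.753 0.001 1.528
vertex -4.678 0.11 2.301
endloop
endfacet
facet normal -0.764 0.090 0.639
outer loop
vertex -4.31 0.499 2.686
vertex -4.678 0.11 2.301
vertex -4.272 -0.245 2.836
endloop
endfacet
facet normal 0.765 -0.091 -0.638
outer loop
vertex -3.753 0.001 1.528
vertex -3.348 -0.355 2.064
vertex -3.816 -0.655 1.546
endloop
endfacet
facet normal -0.638 0.040 -0.769
outer loop
vertex -3.753 0.001 1.528
vertex -3.816 -0.655 1.546
vertex -4.678 0.11 2.301
endloop
endfacet
facet normal -0.638 0.039 -0.769
outer loop
vertex -4.678 0.11 2.301
vertex -3.816 -0.655 1.546
vertex -4.74 -0.546 2.319
endloop
endfacet
facet normal -0.764 0.090 0.639
outer loop
vertex -4.678 0.11 2.301
vertex -4.74 -0.546 2.319
vertex -4.272 -0.245 2.836
endloop
endfacet
facet normal 0.764 -0.090 -0.638
outer loop
vertex -3.816 -0.655 1.546
vertex -3.348 -0.355 2.064
vertex -3.526 -1.085 1.954
endloop
endfacet
facet normal -0.472 -0.753 -0.458
outer loop
vertex -3.816 -0.655 1.546
vertex -3.526 -1.085 1.954
vertex -4.74 -0.546 2.319
endloop
endfacet
facet normal -0.472 -0.753 -0.459
outer loop
vertex -4.74 -0.546 2.319
vertex -3.526 -1.085 1.954
vertex -4.45 -0.976 2.726
endloop
endfacet
facet normal -0.764 0.090 0.639
outer loop
vertex -4.74 -0.546 2.319
vertex -4.45 -0.976 2.726
vertex -4.272 -0.245 2.836
endloop
endfacet
facet normal 0.764 -0.090 -0.639
outer loop
vertex -3.526 -1.085 1.954
vertex -3.348 -0.355 2.064
vertex -3.102 -0.965 2.444
endloop
endfacet
facet normal 0.049 -0.979 0.197
outer loop
vertex -3.526 -1.085 1.954
vertex -3.102 -0.965 2.444
vertex -4.45 -0.976 2.726
endloop
endfacet
facet normal 0.049 -0.979 0.197
outer loop
vertex -4.45 -0.976 2.726
vertex -3.102 -0.965 2.444
vertex -4.026 -0.856 3.217
endloop
endfacet
facet normal -0.765 0.090 0.638
outer loop
vertex -4.45 -0.976 2.726
vertex -4.026 -0.856 3.217
vertex -4.272 -0.245 2.836
endloop
endfacet
facet normal 0.764 -0.090 -0.639
outer loop
vertex -3.102 -0.965 2.444
vertex -3.348 -0.355 2.064
vertex -2.863 -0.385 2.648
endloop
endfacet
facet normal 0.534 -0.468 0.704
outer loop
vertex -3.102 -0.965 2.444
vertex -2.863 -0.385 2.648
vertex -4.026 -0.856 3.217
endloop
endfacet
facet normal 0.534 -0.468 0.704
outer loop
vertex -4.026 -0.856 3.217
vertex -2.863 -0.385 2.648
vertex -3.787 -0.276 3.421
endloop
endfacet
facet normal -0.764 0.090 0.638
outer loop
vertex -4.026 -0.856 3.217
vertex -3.787 -0.276 3.421
vertex -4.272 -0.245 2.836
endloop
endfacet
facet normal 0.764 -0.090 -0.639
outer loop
vertex -2.863 -0.385 2.648
vertex -3.348 -0.355 2.064
vertex -2.989 0.218 2.412
endloop
endfacet
facet normal 0.616 0.395 0.681
outer loop
vertex -2.863 -0.385 2.648
vertex -2.989 0.218 2.412
vertex -3.787 -0.276 3.421
endloop
endfacet
facet normal 0.616 0.396 0.681
outer loop
vertex -3.787 -0.276 3.421
vertex -2.989 0.218 2.412
vertex -3.914 0.327 3.185
endloop
endfacet
facet normal -0.764 0.089 0.639
outer loop
vertex -3.787 -0.276 3.421
vertex -3.914 0.327 3.185
vertex -4.272 -0.245 2.836
endloop
endfacet

endsolid


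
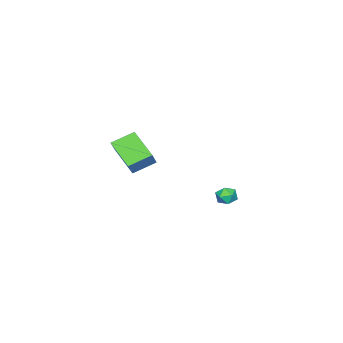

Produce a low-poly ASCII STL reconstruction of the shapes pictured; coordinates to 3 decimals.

solid 
facet normal -0.053 0.466 0.883
outer loop
vertex -2.75 3.66 1.113
vertex -2.256 3.312 1.326
vertex -2.151 3.874 1.036
endloop
endfacet
facet normal -0.273 0.893 0.357
outer loop
vertex -2.75 3.66 1.113
vertex -2.151 3.874 1.036
vertex -2.576 3.934 0.56
endloop
endfacet
facet normal -0.819 0.574 0.027
outer loop
vertex -2.75 3.66 1.113
vertex -2.576 3.934 0.56
vertex -2.944 3.409 0.556
endloop
endfacet
facet normal -0.936 -0.052 0.349
outer loop
vertex -2.75 3.66 1.113
vertex -2.944 3.409 0.556
vertex -2.746 3.024 1.029
endloop
endfacet
facet normal -0.463 -0.119 0.879
outer loop
vertex -2.75 3.66 1.113
vertex -2.746 3.024 1.029
vertex -2.256 3.312 1.326
endloop
endfacet
facet normal 0.260 0.959 -0.111
outer loop
vertex -2.576 3.934 0.56
vertex -2.151 3.874 1.036
vertex -1.974 3.756 0.431
endloop
endfacet
facet normal 0.618 0.266 0.740
outer loop
vertex -2.151 3.874 1.036
vertex -2.256 3.312 1.326
vertex -1.776 3.371 0.904
endloop
endfacet
facet normal -0.044 -0.680 0.732
outer loop
vertex -2.256 3.312 1.326
vertex -2.746 3.024 1.029
vertex -2.144 2.846 0.9
endloop
endfacet
facet normal -0.811 -0.572 -0.126
outer loop
vertex -2.746 3.024 1.029
vertex -2.944 3.409 0.556
vertex -2.569 2.906 0.424
endloop
endfacet
facet normal -0.622 0.441 -0.646
outer loop
vertex -2.944 3.409 0.556
vertex -2.576 3.934 0.56
vertex -2.464 3.468 0.134
endloop
endfacet
facet normal 0.936 0.052 -0.349
outer loop
vertex -1.97 3.12 0.347
vertex -1.974 3.756 0.431
vertex -1.776 3.371 0.904
endloop
endfacet
facet normal 0.819 -0.574 -0.027
outer loop
vertex -1.97 3.12 0.347
vertex -1.776 3.371 0.904
vertex -2.144 2.846 0.9
endloop
endfacet
facet normal 0.273 -0.893 -0.357
outer loop
vertex -1.97 3.12 0.347
vertex -2.144 2.846 0.9
vertex -2.569 2.906 0.424
endloop
endfacet
facet normal 0.053 -0.466 -0.883
outer loop
vertex -1.97 3.12 0.347
vertex -2.569 2.906 0.424
vertex -2.464 3.468 0.134
endloop
endfacet
facet normal 0.463 0.119 -0.879
outer loop
vertex -1.97 3.12 0.347
vertex -2.464 3.468 0.134
vertex -1.974 3.756 0.431
endloop
endfacet
facet normal 0.811 0.572 0.126
outer loop
vertex -1.776 3.371 0.904
vertex -1.974 3.756 0.431
vertex -2.151 3.874 1.036
endloop
endfacet
facet normal 0.622 -0.441 0.646
outer loop
vertex -2.144 2.846 0.9
vertex -1.776 3.371 0.904
vertex -2.256 3.312 1.326
endloop
endfacet
facet normal -0.260 -0.959 0.111
outer loop
vertex -2.569 2.906 0.424
vertex -2.144 2.846 0.9
vertex -2.746 3.024 1.029
endloop
endfacet
facet normal -0.618 -0.266 -0.740
outer loop
vertex -2.464 3.468 0.134
vertex -2.569 2.906 0.424
vertex -2.944 3.409 0.556
endloop
endfacet
facet normal 0.044 0.680 -0.732
outer loop
vertex -1.974 3.756 0.431
vertex -2.464 3.468 0.134
vertex -2.576 3.934 0.56
endloop
endfacet
facet normal -0.602 -0.207 -0.771
outer loop
vertex -3.946 -4.884 0.907
vertex -5.02 -4.075 1.527
vertex -3.26 -3.22 -0.075
endloop
endfacet
facet normal 0.725 -0.546 -0.419
outer loop
vertex -2.52 -2.965 0.873
vertex -3.946 -4.884 0.907
vertex -3.26 -3.22 -0.075
endloop
endfacet
facet normal -0.601 -0.208 -0.772
outer loop
vertex -3.26 -3.22 -0.075
vertex -5.02 -4.075 1.527
vertex -4.334 -2.411 0.544
endloop
endfacet
facet normal 0.335 0.811 -0.479
outer loop
vertex -4.334 -2.411 0.544
vertex -2.52 -2.965 0.873
vertex -3.26 -3.22 -0.075
endloop
endfacet
facet normal -0.334 -0.811 0.479
outer loop
vertex -3.946 -4.884 0.907
vertex -4.28 -3.82 2.475
vertex -5.02 -4.075 1.527
endloop
endfacet
facet normal 0.725 -0.546 -0.419
outer loop
vertex -3.206 -4.629 1.856
vertex -3.946 -4.884 0.907
vertex -2.52 -2.965 0.873
endloop
endfacet
facet normal -0.335 -0.811 0.479
outer loop
vertex -3.206 -4.629 1.856
vertex -4.28 -3.82 2.475
vertex -3.946 -4.884 0.907
endloop
endfacet
facet normal -0.725 0.546 0.419
outer loop
vertex -5.02 -4.075 1.527
vertex -4.28 -3.82 2.475
vertex -4.334 -2.411 0.544
endloop
endfacet
facet normal 0.335 0.811 -0.479
outer loop
vertex -3.594 -2.156 1.493
vertex -2.52 -2.965 0.873
vertex -4.334 -2.411 0.544
endloop
endfacet
facet normal -0.725 0.546 0.419
outer loop
vertex -4.334 -2.411 0.544
vertex -4.28 -3.82 2.475
vertex -3.594 -2.156 1.493
endloop
endfacet
facet normal 0.602 0.208 0.771
outer loop
vertex -3.594 -2.156 1.493
vertex -3.206 -4.629 1.856
vertex -2.52 -2.965 0.873
endloop
endfacet
facet normal 0.601 0.208 0.772
outer loop
vertex -4.28 -3.82 2.475
vertex -3.206 -4.629 1.856
vertex -3.594 -2.156 1.493
endloop
endfacet

endsolid


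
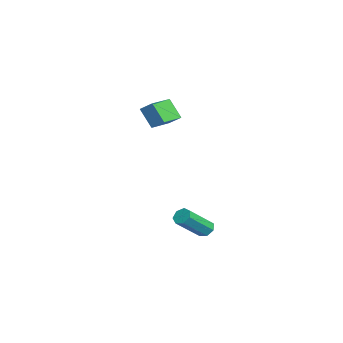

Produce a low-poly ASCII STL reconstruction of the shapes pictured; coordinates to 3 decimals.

solid 
facet normal -0.488 -0.652 -0.581
outer loop
vertex -3.359 -3.945 3.649
vertex -4.59 -2.901 3.512
vertex -2.728 -3.357 2.459
endloop
endfacet
facet normal 0.760 -0.645 0.084
outer loop
vertex -2.25 -2.719 3.028
vertex -3.359 -3.945 3.649
vertex -2.728 -3.357 2.459
endloop
endfacet
facet normal -0.488 -0.652 -0.581
outer loop
vertex -2.728 -3.357 2.459
vertex -4.59 -2.901 3.512
vertex -3.959 -2.313 2.322
endloop
endfacet
facet normal 0.430 0.400 -0.810
outer loop
vertex -3.959 -2.313 2.322
vertex -2.25 -2.719 3.028
vertex -2.728 -3.357 2.459
endloop
endfacet
facet normal -0.430 -0.400 0.810
outer loop
vertex -3.359 -3.945 3.649
vertex -4.112 -2.263 4.081
vertex -4.59 -2.901 3.512
endloop
endfacet
facet normal 0.760 -0.645 0.084
outer loop
vertex -2.881 -3.307 4.218
vertex -3.359 -3.945 3.649
vertex -2.25 -2.719 3.028
endloop
endfacet
facet normal -0.430 -0.400 0.810
outer loop
vertex -2.881 -3.307 4.218
vertex -4.112 -2.263 4.081
vertex -3.359 -3.945 3.649
endloop
endfacet
facet normal -0.760 0.645 -0.084
outer loop
vertex -4.59 -2.901 3.512
vertex -4.112 -2.263 4.081
vertex -3.959 -2.313 2.322
endloop
endfacet
facet normal 0.430 0.400 -0.810
outer loop
vertex -3.481 -1.675 2.891
vertex -2.25 -2.719 3.028
vertex -3.959 -2.313 2.322
endloop
endfacet
facet normal -0.760 0.645 -0.084
outer loop
vertex -3.959 -2.313 2.322
vertex -4.112 -2.263 4.081
vertex -3.481 -1.675 2.891
endloop
endfacet
facet normal 0.488 0.652 0.581
outer loop
vertex -3.481 -1.675 2.891
vertex -2.881 -3.307 4.218
vertex -2.25 -2.719 3.028
endloop
endfacet
facet normal 0.488 0.652 0.581
outer loop
vertex -4.112 -2.263 4.081
vertex -2.881 -3.307 4.218
vertex -3.481 -1.675 2.891
endloop
endfacet
facet normal -0.429 0.627 -0.650
outer loop
vertex 3.405 -0.954 -3.052
vertex 2.916 -0.987 -2.761
vertex 3.347 -0.62 -2.692
endloop
endfacet
facet normal 0.896 0.389 -0.216
outer loop
vertex 3.405 -0.954 -3.052
vertex 3.347 -0.62 -2.692
vertex 4.314 -2.281 -1.67
endloop
endfacet
facet normal 0.896 0.389 -0.215
outer loop
vertex 4.314 -2.281 -1.67
vertex 3.347 -0.62 -2.692
vertex 4.255 -1.946 -1.31
endloop
endfacet
facet normal 0.428 -0.625 0.652
outer loop
vertex 4.314 -2.281 -1.67
vertex 4.255 -1.946 -1.31
vertex 3.824 -2.313 -1.379
endloop
endfacet
facet normal -0.429 0.626 -0.651
outer loop
vertex 3.347 -0.62 -2.692
vertex 2.916 -0.987 -2.761
vertex 2.964 -0.562 -2.384
endloop
endfacet
facet normal 0.466 0.771 0.434
outer loop
vertex 3.347 -0.62 -2.692
vertex 2.964 -0.562 -2.384
vertex 4.255 -1.946 -1.31
endloop
endfacet
facet normal 0.466 0.771 0.434
outer loop
vertex 4.255 -1.946 -1.31
vertex 2.964 -0.562 -2.384
vertex 3.872 -1.888 -1.002
endloop
endfacet
facet normal 0.429 -0.626 0.651
outer loop
vertex 4.255 -1.946 -1.31
vertex 3.872 -1.888 -1.002
vertex 3.824 -2.313 -1.379
endloop
endfacet
facet normal -0.428 0.626 -0.652
outer loop
vertex 2.964 -0.562 -2.384
vertex 2.916 -0.987 -2.761
vertex 2.545 -0.823 -2.36
endloop
endfacet
facet normal -0.314 0.574 0.757
outer loop
vertex 2.964 -0.562 -2.384
vertex 2.545 -0.823 -2.36
vertex 3.872 -1.888 -1.002
endloop
endfacet
facet normal -0.315 0.573 0.757
outer loop
vertex 3.872 -1.888 -1.002
vertex 2.545 -0.823 -2.36
vertex 3.453 -2.15 -0.978
endloop
endfacet
facet normal 0.429 -0.626 0.651
outer loop
vertex 3.872 -1.888 -1.002
vertex 3.453 -2.15 -0.978
vertex 3.824 -2.313 -1.379
endloop
endfacet
facet normal -0.428 0.626 -0.652
outer loop
vertex 2.545 -0.823 -2.36
vertex 2.916 -0.987 -2.761
vertex 2.405 -1.208 -2.638
endloop
endfacet
facet normal -0.858 -0.056 0.510
outer loop
vertex 2.545 -0.823 -2.36
vertex 2.405 -1.208 -2.638
vertex 3.453 -2.15 -0.978
endloop
endfacet
facet normal -0.859 -0.058 0.509
outer loop
vertex 3.453 -2.15 -0.978
vertex 2.405 -1.208 -2.638
vertex 3.314 -2.535 -1.256
endloop
endfacet
facet normal 0.429 -0.625 0.651
outer loop
vertex 3.453 -2.15 -0.978
vertex 3.314 -2.535 -1.256
vertex 3.824 -2.313 -1.379
endloop
endfacet
facet normal -0.428 0.626 -0.652
outer loop
vertex 2.405 -1.208 -2.638
vertex 2.916 -0.987 -2.761
vertex 2.65 -1.426 -3.008
endloop
endfacet
facet normal -0.756 -0.644 -0.121
outer loop
vertex 2.405 -1.208 -2.638
vertex 2.65 -1.426 -3.008
vertex 3.314 -2.535 -1.256
endloop
endfacet
facet normal -0.756 -0.644 -0.121
outer loop
vertex 3.314 -2.535 -1.256
vertex 2.65 -1.426 -3.008
vertex 3.559 -2.753 -1.626
endloop
endfacet
facet normal 0.429 -0.625 0.652
outer loop
vertex 3.314 -2.535 -1.256
vertex 3.559 -2.753 -1.626
vertex 3.824 -2.313 -1.379
endloop
endfacet
facet normal -0.428 0.626 -0.652
outer loop
vertex 2.65 -1.426 -3.008
vertex 2.916 -0.987 -2.761
vertex 3.095 -1.313 -3.192
endloop
endfacet
facet normal -0.084 -0.746 -0.661
outer loop
vertex 2.65 -1.426 -3.008
vertex 3.095 -1.313 -3.192
vertex 3.559 -2.753 -1.626
endloop
endfacet
facet normal -0.084 -0.746 -0.661
outer loop
vertex 3.559 -2.753 -1.626
vertex 3.095 -1.313 -3.192
vertex 4.004 -2.64 -1.81
endloop
endfacet
facet normal 0.429 -0.625 0.653
outer loop
vertex 3.559 -2.753 -1.626
vertex 4.004 -2.64 -1.81
vertex 3.824 -2.313 -1.379
endloop
endfacet
facet normal -0.430 0.625 -0.651
outer loop
vertex 3.095 -1.313 -3.192
vertex 2.916 -0.987 -2.761
vertex 3.405 -0.954 -3.052
endloop
endfacet
facet normal 0.650 -0.287 -0.703
outer loop
vertex 3.095 -1.313 -3.192
vertex 3.405 -0.954 -3.052
vertex 4.004 -2.64 -1.81
endloop
endfacet
facet normal 0.650 -0.287 -0.703
outer loop
vertex 4.004 -2.64 -1.81
vertex 3.405 -0.954 -3.052
vertex 4.314 -2.281 -1.67
endloop
endfacet
facet normal 0.429 -0.625 0.653
outer loop
vertex 4.004 -2.64 -1.81
vertex 4.314 -2.281 -1.67
vertex 3.824 -2.313 -1.379
endloop
endfacet

endsolid
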